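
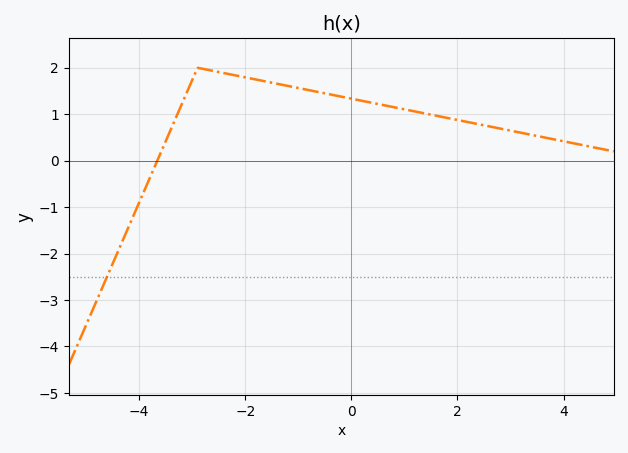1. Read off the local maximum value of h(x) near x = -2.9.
2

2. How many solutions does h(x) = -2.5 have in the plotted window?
1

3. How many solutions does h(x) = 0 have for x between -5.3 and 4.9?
1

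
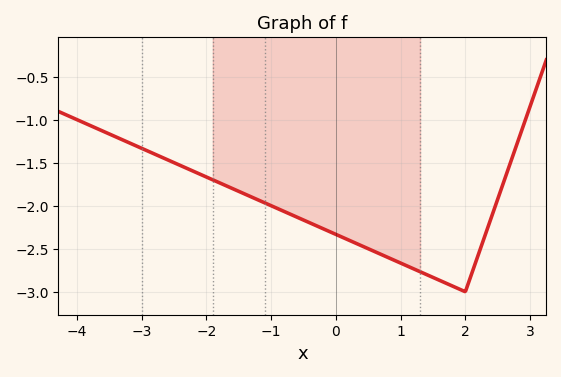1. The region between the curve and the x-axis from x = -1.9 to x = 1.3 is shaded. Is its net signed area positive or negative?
negative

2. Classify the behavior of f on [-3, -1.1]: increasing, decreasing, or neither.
decreasing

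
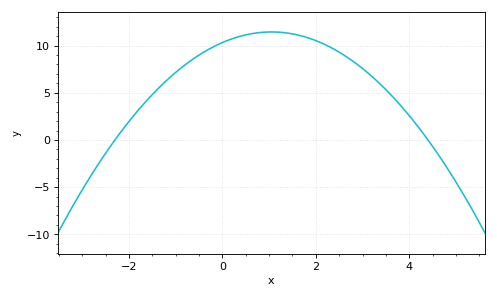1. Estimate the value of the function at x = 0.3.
10.9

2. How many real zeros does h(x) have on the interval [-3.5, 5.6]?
2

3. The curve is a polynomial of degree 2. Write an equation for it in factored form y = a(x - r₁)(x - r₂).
y = -1.02(x + 2.3)(x - 4.4)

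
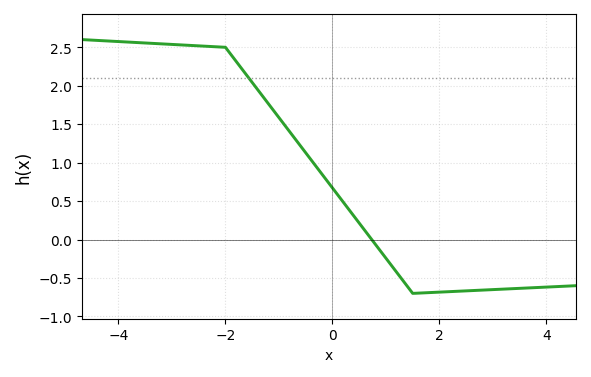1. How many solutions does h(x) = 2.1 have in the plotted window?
1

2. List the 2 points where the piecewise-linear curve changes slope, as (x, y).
(-2, 2.5); (1.5, -0.7)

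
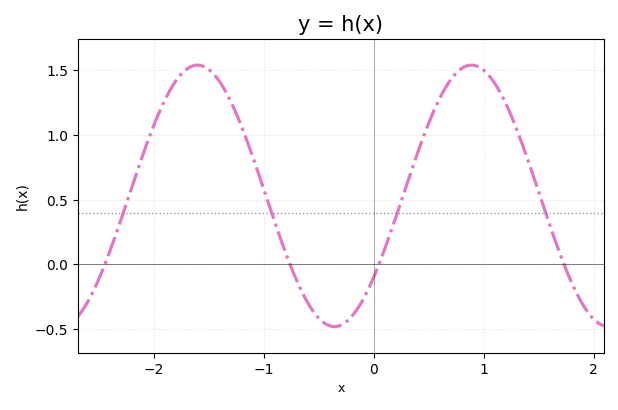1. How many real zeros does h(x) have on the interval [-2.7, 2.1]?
4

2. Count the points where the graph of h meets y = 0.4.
4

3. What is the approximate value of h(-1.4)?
1.41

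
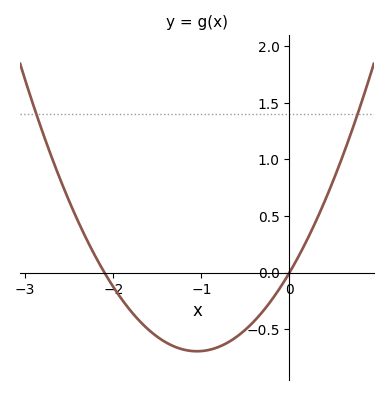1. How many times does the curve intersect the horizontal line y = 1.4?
2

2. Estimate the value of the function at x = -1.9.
-0.25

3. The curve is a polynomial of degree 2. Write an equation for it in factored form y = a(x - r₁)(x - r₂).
y = 0.63(x + 2.1)(x - 0)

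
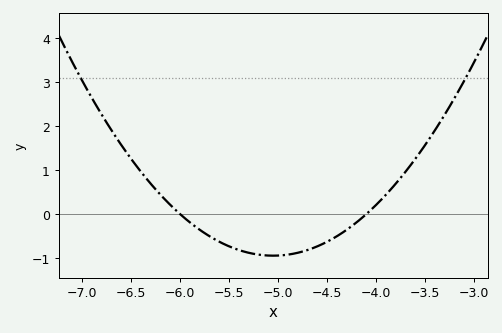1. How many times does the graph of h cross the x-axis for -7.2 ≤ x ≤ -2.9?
2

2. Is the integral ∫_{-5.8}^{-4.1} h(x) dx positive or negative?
negative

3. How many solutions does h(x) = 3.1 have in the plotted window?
2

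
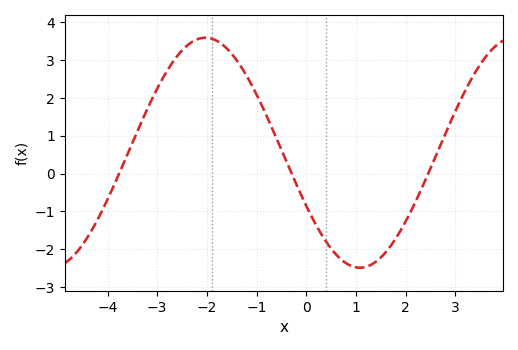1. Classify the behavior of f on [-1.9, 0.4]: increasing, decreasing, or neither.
decreasing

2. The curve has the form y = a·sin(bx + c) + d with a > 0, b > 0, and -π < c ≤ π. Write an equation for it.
y = 3.04sin(1x - 2.7) + 0.55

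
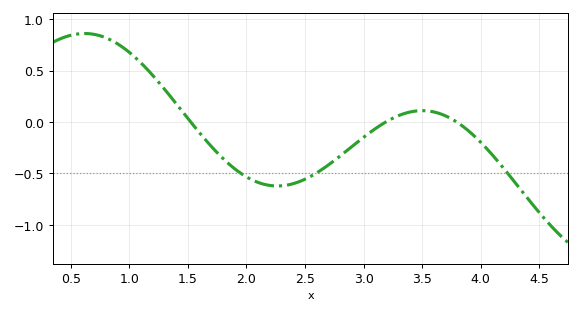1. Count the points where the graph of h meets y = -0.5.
3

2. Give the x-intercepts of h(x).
1.5, 3.2, 3.8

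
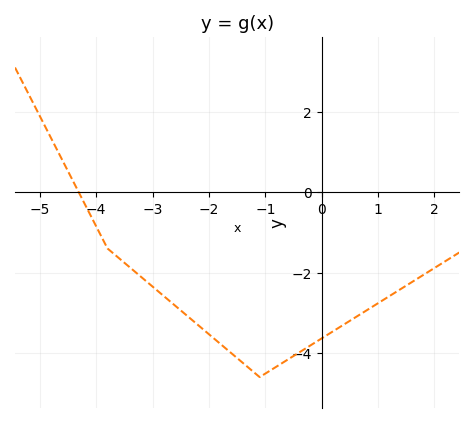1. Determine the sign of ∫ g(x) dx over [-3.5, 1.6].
negative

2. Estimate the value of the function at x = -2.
-3.53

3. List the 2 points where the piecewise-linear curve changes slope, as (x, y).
(-3.8, -1.4); (-1.1, -4.6)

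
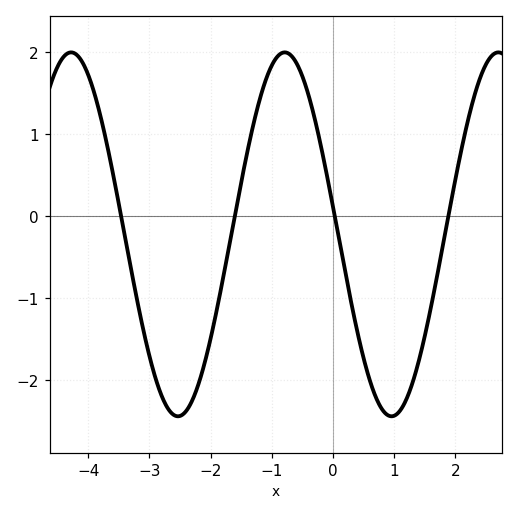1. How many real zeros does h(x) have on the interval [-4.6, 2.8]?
4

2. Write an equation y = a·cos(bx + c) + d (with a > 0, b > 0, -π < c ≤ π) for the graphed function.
y = 2.22cos(1.8x + 1.4) - 0.22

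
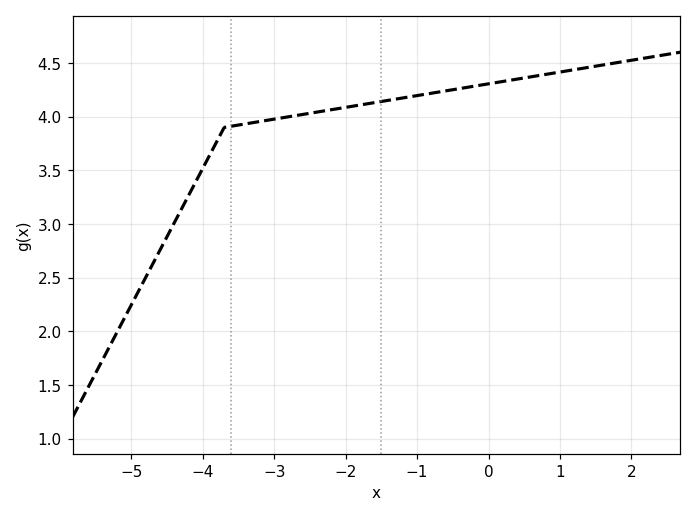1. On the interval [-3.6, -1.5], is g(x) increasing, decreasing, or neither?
increasing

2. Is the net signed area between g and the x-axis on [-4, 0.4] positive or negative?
positive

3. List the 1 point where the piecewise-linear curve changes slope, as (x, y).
(-3.7, 3.9)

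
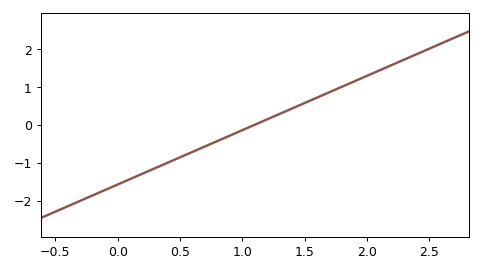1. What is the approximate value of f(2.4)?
1.86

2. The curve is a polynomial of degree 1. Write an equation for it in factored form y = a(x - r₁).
y = 1.43(x - 1.1)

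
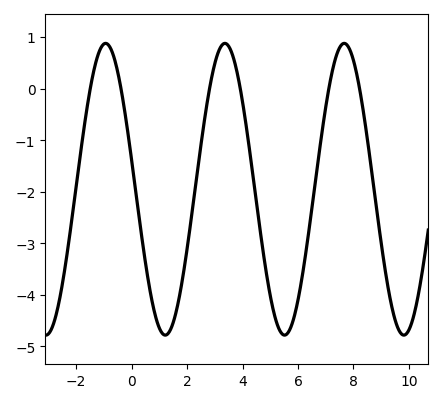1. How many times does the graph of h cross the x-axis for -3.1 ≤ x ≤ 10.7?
6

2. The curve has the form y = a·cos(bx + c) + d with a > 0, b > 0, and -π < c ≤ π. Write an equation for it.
y = 2.83cos(1.46x + 1.37) - 1.95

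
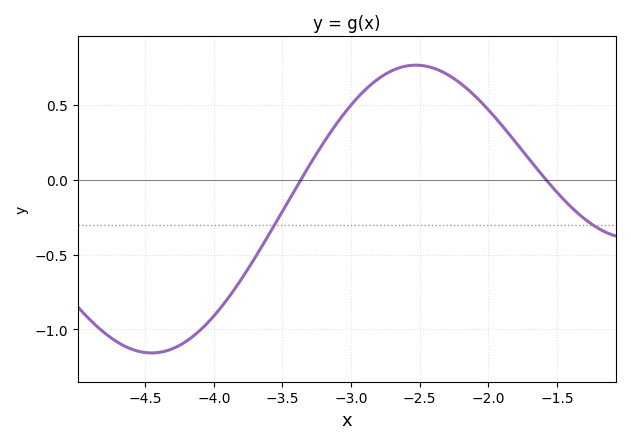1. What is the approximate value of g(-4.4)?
-1.15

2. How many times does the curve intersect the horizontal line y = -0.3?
2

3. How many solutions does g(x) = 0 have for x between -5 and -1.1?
2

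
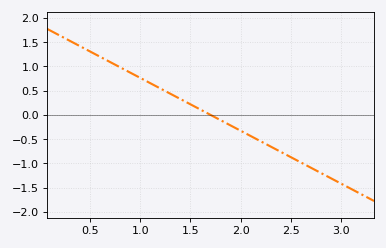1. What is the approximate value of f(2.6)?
-0.981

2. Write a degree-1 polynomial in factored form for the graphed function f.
y = -1.09(x - 1.7)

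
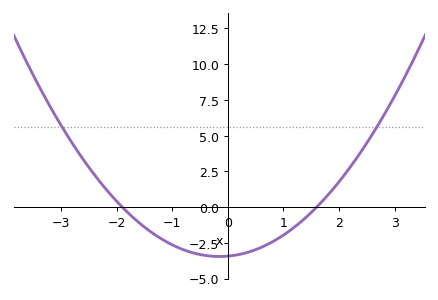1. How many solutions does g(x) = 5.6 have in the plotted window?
2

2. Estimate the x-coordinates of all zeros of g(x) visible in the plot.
-1.9, 1.6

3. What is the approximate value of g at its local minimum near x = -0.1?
-3.46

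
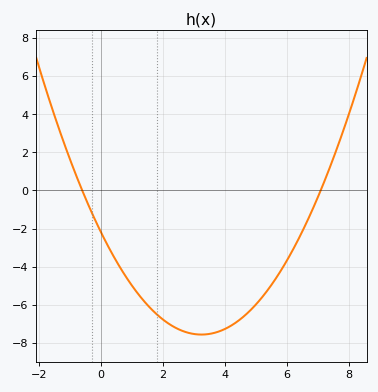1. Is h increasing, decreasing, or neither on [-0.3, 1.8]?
decreasing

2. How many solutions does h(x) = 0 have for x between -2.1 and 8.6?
2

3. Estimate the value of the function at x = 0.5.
-3.8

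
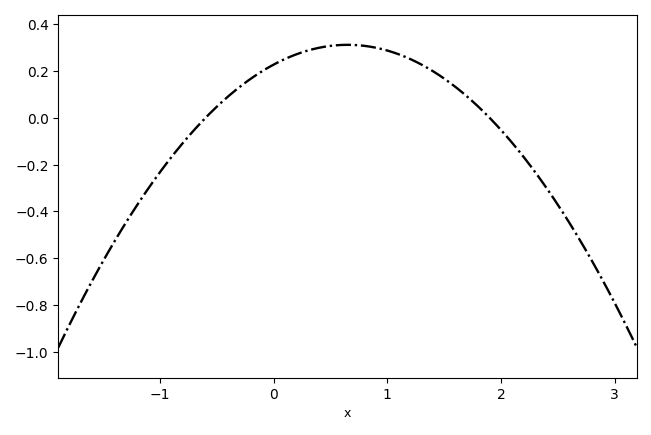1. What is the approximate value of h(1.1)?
0.272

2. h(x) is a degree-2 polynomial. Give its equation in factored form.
y = -0.2(x + 0.6)(x - 1.9)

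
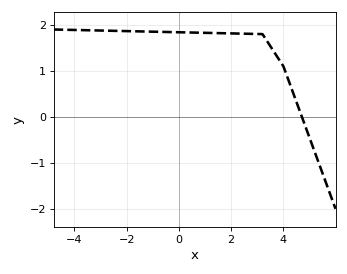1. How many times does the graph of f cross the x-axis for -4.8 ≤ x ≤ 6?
1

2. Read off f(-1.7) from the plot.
1.9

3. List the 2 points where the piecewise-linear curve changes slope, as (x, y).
(3.2, 1.8); (4, 1.1)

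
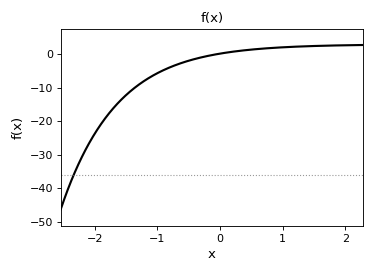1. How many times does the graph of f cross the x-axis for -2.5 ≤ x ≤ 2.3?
1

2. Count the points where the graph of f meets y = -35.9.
1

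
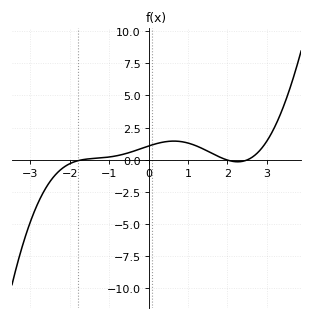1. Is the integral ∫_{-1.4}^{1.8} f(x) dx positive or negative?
positive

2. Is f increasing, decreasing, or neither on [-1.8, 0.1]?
increasing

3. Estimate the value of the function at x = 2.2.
0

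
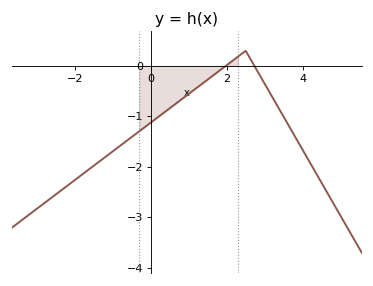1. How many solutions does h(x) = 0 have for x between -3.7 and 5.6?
2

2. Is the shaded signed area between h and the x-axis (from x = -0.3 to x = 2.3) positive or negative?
negative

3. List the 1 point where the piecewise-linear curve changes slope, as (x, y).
(2.5, 0.3)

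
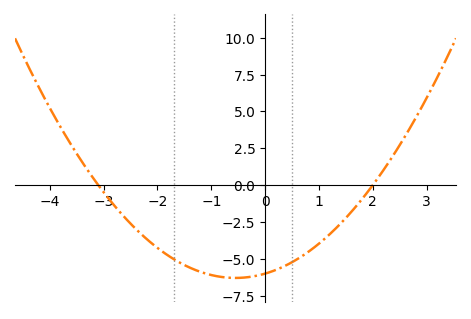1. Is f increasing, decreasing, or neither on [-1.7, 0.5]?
neither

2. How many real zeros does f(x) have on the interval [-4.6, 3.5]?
2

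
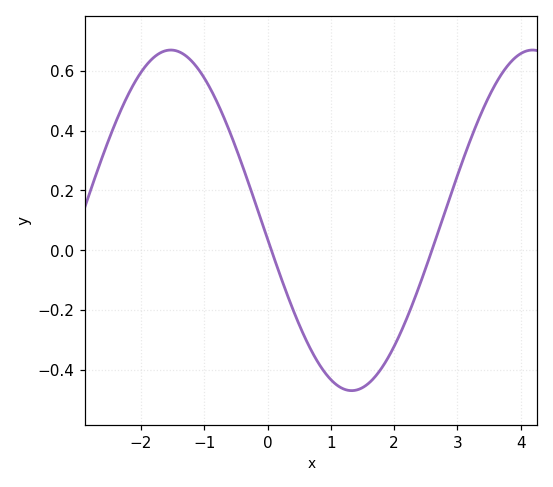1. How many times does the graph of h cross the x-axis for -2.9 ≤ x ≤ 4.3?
2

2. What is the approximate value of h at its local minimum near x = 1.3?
-0.46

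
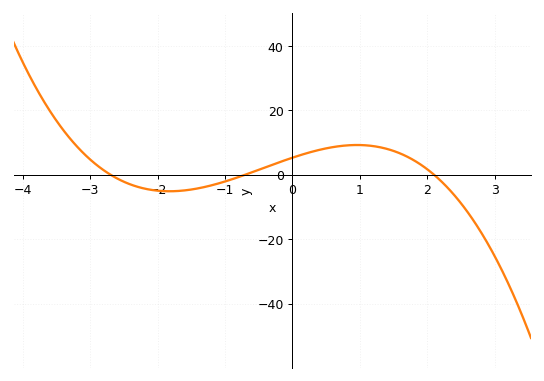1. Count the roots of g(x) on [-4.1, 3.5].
3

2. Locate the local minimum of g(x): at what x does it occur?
-1.82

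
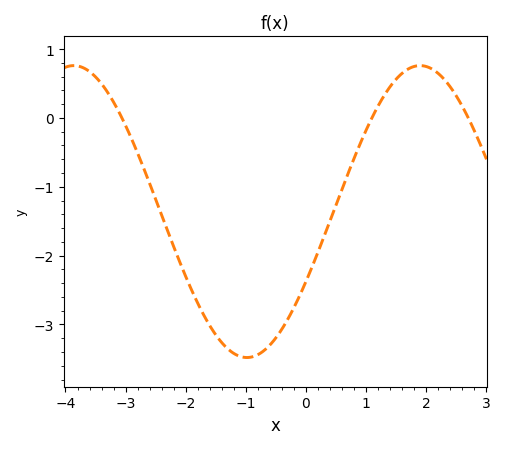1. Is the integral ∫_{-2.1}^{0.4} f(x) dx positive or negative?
negative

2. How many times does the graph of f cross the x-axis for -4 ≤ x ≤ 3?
3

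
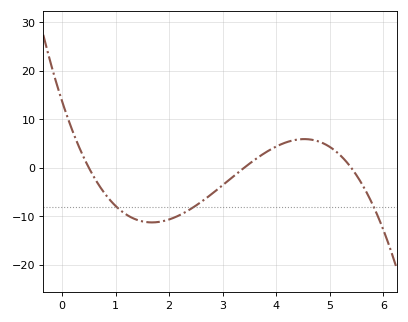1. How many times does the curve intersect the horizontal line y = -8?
3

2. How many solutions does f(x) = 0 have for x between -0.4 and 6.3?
3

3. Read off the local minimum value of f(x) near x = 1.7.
-11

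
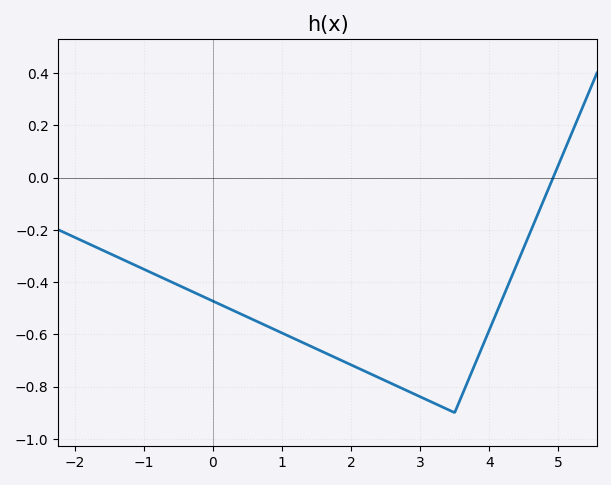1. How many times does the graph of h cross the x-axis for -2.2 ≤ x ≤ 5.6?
1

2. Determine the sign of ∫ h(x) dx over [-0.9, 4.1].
negative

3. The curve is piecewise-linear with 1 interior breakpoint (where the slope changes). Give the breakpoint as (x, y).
(3.5, -0.9)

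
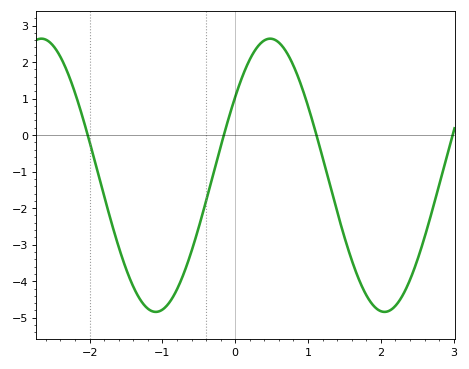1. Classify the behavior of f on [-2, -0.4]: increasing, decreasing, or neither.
neither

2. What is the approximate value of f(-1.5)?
-3.66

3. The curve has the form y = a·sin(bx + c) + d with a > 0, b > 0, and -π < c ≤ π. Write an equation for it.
y = 3.74sin(2x + 0.612) - 1.1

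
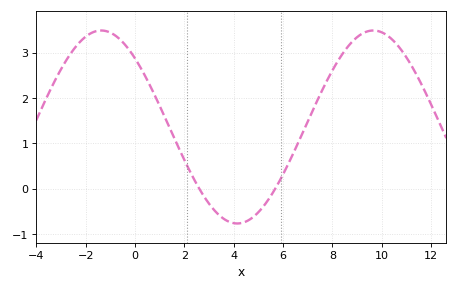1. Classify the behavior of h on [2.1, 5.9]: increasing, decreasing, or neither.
neither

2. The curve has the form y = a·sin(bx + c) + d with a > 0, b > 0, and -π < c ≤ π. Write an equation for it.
y = 2.13sin(0.57x + 2.35) + 1.36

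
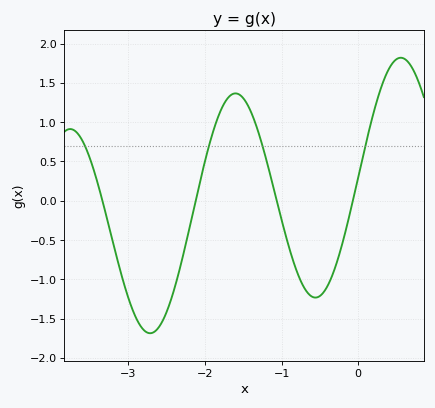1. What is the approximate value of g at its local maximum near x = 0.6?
1.82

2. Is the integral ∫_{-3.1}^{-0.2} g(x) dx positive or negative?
negative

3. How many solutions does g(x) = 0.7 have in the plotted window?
4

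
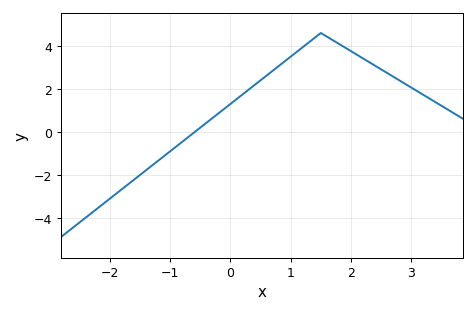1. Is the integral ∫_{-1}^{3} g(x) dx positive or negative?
positive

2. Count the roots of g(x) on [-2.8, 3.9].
1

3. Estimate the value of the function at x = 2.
3.8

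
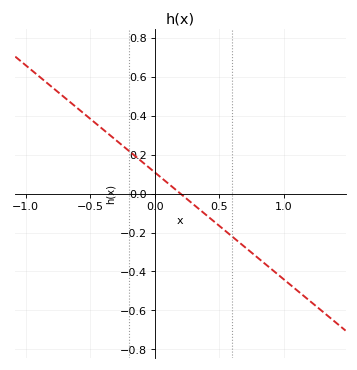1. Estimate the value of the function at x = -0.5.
0.38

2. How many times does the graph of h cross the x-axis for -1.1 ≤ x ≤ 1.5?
1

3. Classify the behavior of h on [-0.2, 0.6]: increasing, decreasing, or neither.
decreasing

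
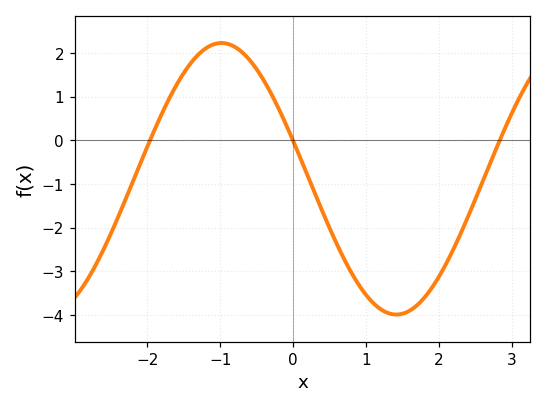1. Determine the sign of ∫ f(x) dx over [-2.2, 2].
negative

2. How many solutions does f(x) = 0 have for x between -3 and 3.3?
3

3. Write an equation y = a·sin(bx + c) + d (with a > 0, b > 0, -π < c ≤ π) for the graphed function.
y = 3.11sin(1.3x + 2.9) - 0.88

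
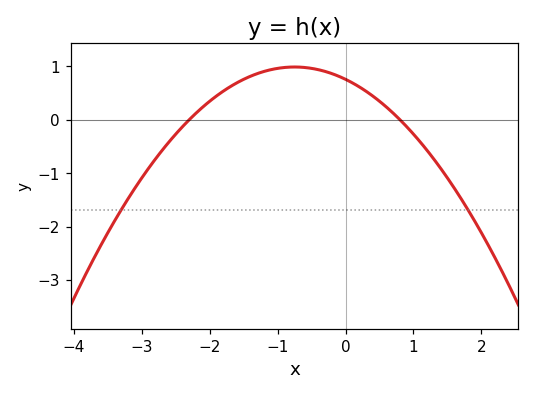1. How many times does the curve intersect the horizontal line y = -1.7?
2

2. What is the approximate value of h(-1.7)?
0.615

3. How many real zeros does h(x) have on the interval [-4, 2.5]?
2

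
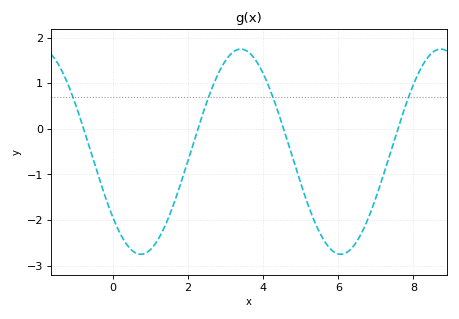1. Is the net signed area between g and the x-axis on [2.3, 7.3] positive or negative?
negative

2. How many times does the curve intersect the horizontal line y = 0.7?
4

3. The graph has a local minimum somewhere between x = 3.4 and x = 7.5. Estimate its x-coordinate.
6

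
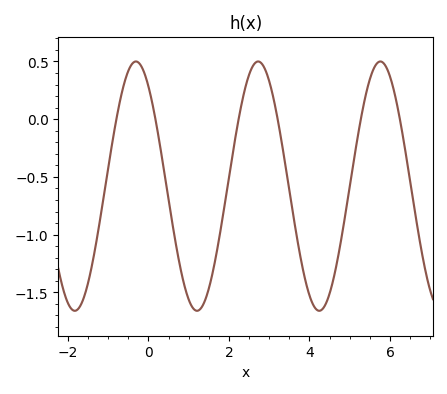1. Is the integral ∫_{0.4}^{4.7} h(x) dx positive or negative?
negative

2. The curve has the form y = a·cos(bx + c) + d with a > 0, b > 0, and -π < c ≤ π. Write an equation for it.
y = 1.08cos(2.07x + 0.642) - 0.58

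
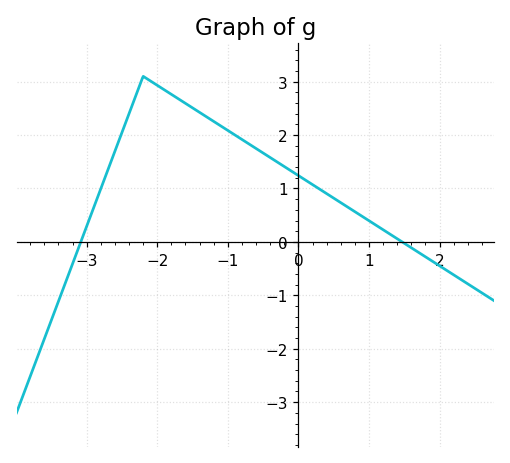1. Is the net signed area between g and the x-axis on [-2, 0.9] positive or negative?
positive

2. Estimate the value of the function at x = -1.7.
2.68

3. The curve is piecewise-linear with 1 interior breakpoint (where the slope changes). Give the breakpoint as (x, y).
(-2.2, 3.1)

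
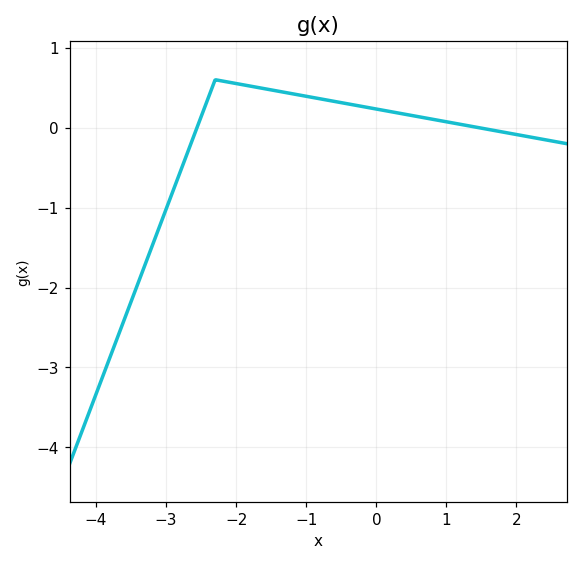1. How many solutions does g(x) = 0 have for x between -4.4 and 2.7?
2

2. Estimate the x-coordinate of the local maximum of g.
-2.3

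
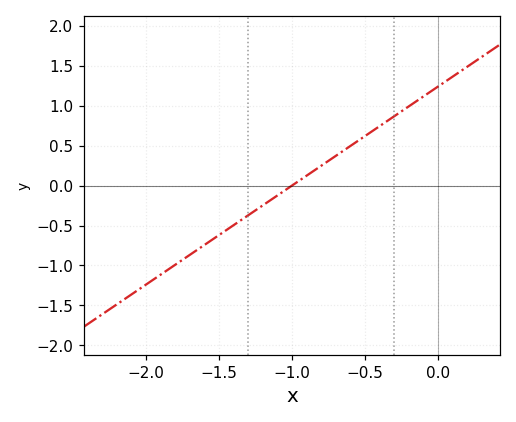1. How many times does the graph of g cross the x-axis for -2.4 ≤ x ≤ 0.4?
1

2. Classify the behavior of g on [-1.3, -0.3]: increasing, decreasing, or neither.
increasing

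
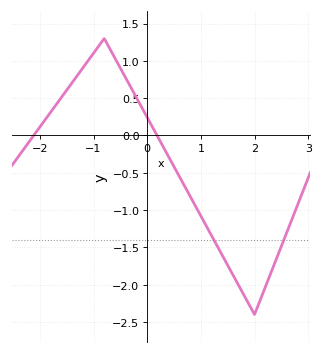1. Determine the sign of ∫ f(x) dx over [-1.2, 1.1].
positive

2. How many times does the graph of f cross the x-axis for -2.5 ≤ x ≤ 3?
2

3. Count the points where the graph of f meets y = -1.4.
2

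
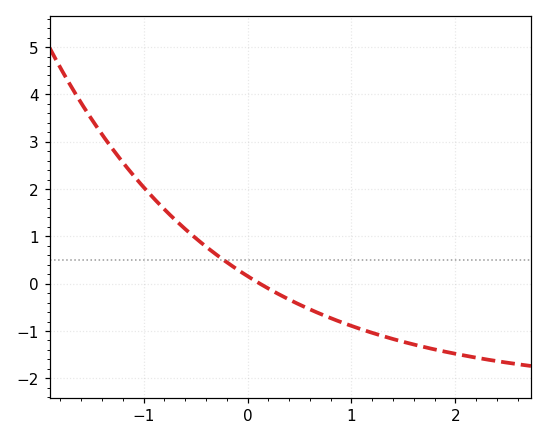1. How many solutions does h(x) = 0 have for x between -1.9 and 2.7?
1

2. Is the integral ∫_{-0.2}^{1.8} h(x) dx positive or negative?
negative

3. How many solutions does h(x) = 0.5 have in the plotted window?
1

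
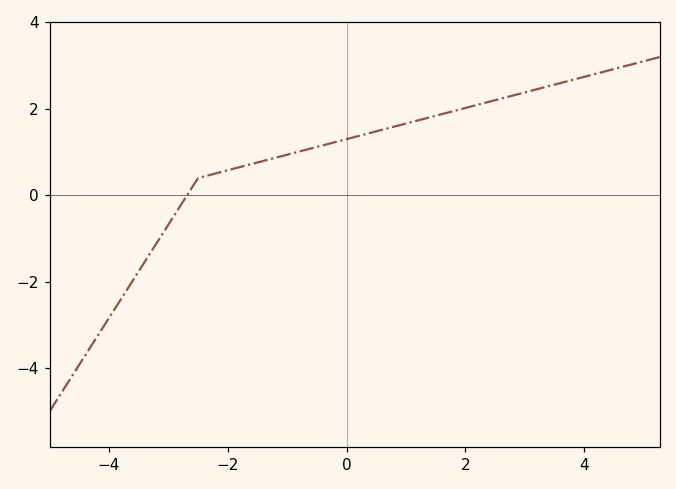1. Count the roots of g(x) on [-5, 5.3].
1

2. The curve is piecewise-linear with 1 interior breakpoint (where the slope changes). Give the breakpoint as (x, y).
(-2.5, 0.4)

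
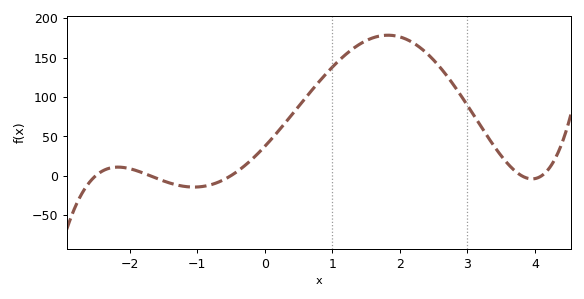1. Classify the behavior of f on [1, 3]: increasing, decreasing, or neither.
neither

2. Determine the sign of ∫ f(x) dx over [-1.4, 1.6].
positive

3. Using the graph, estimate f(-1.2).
-15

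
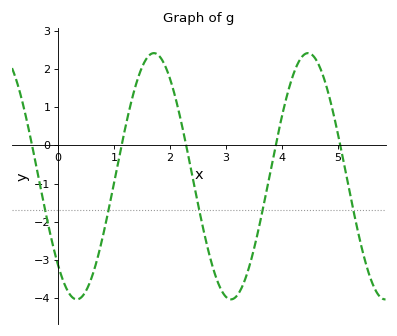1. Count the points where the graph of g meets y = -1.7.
5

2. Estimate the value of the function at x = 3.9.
0.071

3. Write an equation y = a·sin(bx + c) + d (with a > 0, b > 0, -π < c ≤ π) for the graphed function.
y = 3.22sin(2.28x - 2.33) - 0.81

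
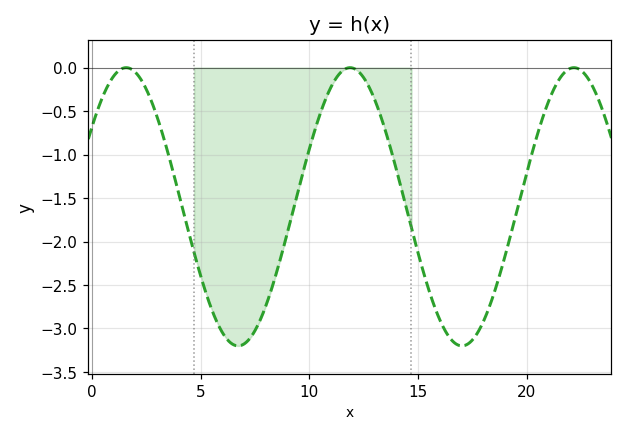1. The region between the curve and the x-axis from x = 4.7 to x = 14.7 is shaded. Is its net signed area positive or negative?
negative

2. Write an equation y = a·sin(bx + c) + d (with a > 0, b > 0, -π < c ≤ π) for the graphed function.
y = 1.6sin(0.61x + 0.61) - 1.6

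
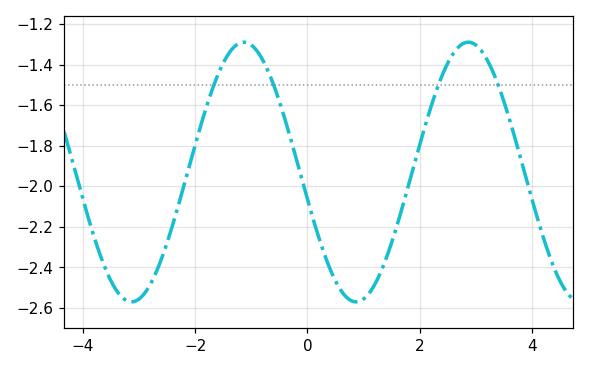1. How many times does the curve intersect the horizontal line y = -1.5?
4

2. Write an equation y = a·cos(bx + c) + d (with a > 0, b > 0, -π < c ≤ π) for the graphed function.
y = 0.64cos(1.6x + 1.8) - 1.93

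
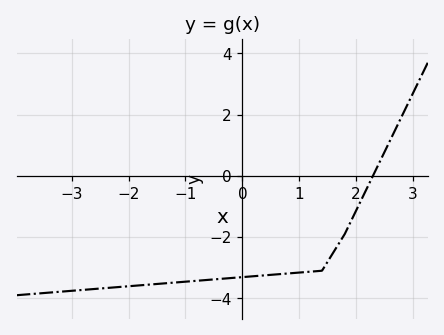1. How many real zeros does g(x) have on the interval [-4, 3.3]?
1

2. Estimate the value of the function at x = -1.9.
-3.6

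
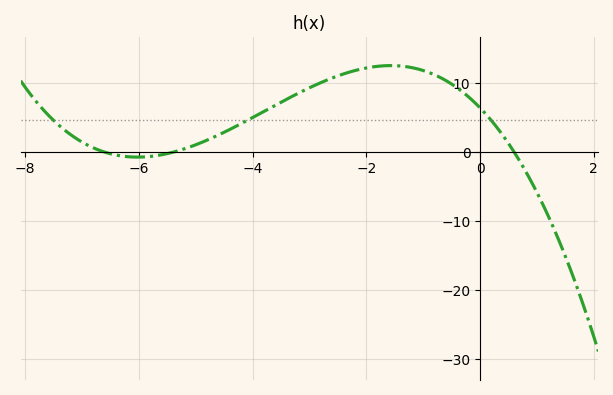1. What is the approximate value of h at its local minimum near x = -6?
-0.714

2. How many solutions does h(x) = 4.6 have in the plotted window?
3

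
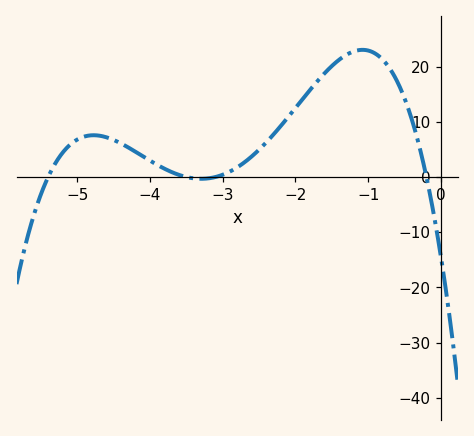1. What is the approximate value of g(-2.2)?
9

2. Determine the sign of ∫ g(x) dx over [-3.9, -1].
positive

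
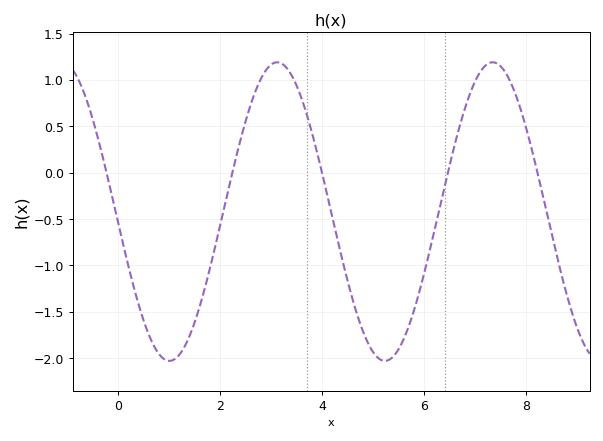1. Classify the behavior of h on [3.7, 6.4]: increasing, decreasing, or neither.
neither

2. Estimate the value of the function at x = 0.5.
-1.58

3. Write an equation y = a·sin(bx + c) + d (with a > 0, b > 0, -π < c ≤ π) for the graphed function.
y = 1.61sin(1.49x - 3.08) - 0.42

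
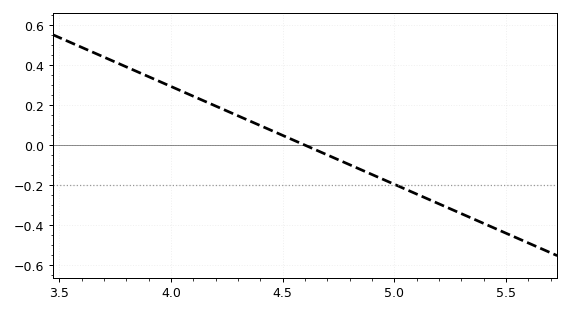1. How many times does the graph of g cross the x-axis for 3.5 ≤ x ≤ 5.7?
1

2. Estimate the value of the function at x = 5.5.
-0.441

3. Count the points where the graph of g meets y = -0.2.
1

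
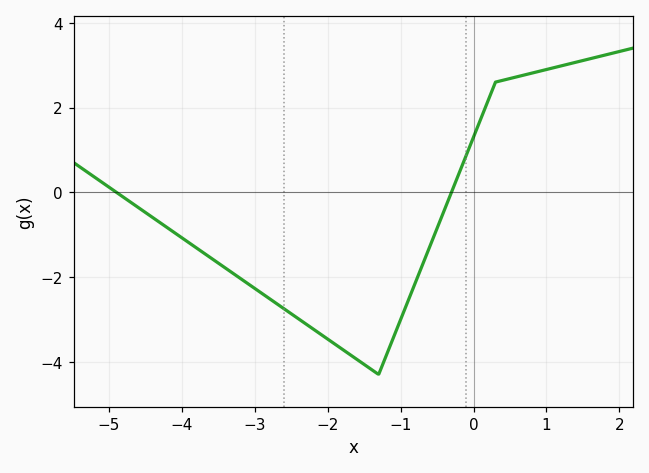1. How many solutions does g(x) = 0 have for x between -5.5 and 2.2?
2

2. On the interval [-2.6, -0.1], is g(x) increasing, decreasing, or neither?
neither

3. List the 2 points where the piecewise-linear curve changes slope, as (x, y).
(-1.3, -4.3); (0.3, 2.6)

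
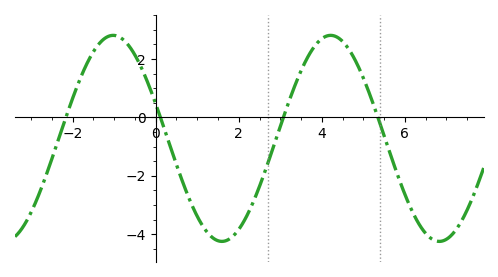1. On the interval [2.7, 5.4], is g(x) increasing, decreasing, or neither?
neither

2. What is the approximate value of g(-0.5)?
2.1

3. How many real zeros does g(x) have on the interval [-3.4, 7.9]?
4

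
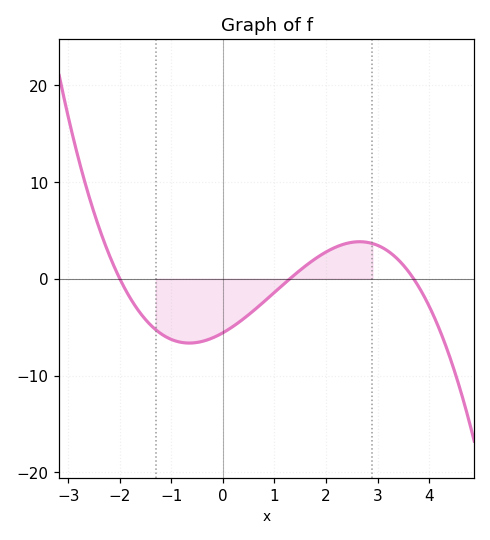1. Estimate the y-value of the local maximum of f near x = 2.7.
3.82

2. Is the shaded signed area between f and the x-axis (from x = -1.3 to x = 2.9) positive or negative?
negative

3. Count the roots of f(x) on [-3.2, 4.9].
3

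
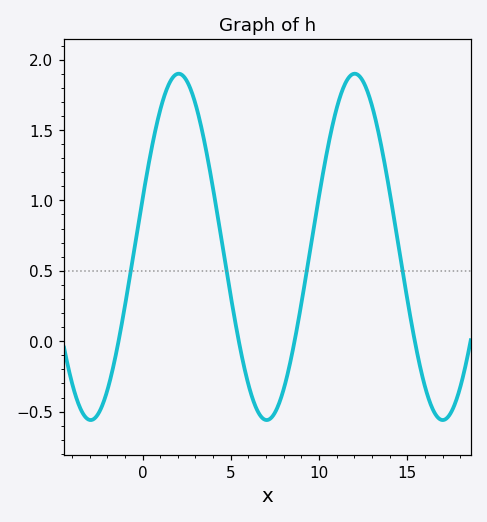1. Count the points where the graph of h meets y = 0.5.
4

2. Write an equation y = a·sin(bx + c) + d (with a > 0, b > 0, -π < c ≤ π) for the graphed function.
y = 1.23sin(0.63x + 0.28) + 0.67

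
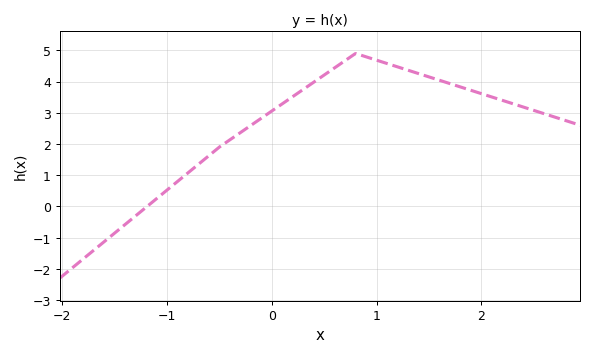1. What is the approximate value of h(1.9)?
3.72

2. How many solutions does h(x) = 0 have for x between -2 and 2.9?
1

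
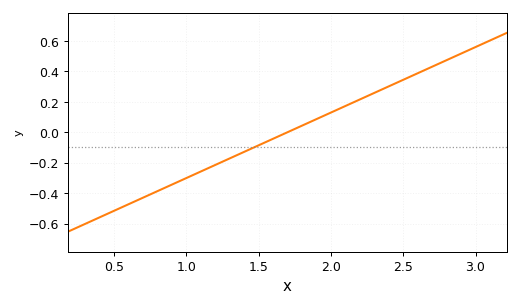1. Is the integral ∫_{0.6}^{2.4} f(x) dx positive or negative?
negative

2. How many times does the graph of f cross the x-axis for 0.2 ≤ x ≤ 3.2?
1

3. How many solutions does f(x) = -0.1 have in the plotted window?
1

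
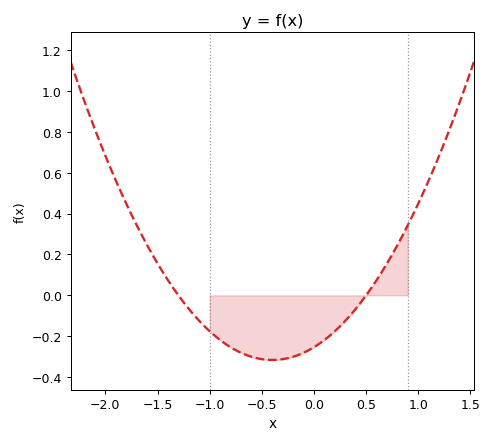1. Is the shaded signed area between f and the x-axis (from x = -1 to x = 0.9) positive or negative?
negative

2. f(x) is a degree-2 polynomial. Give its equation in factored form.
y = 0.39(x + 1.3)(x - 0.5)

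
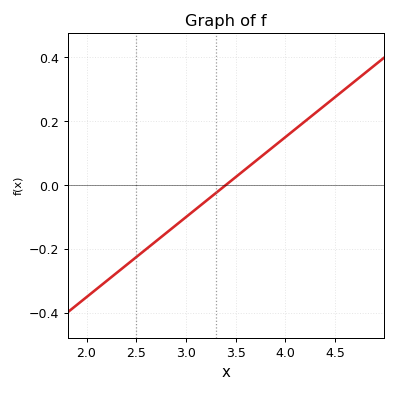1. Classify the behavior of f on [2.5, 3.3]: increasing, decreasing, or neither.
increasing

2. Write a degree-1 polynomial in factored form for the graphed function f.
y = 0.25(x - 3.4)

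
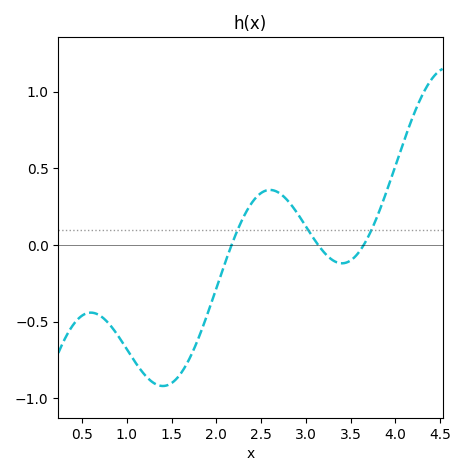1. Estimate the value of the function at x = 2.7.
0.341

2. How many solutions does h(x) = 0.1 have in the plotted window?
3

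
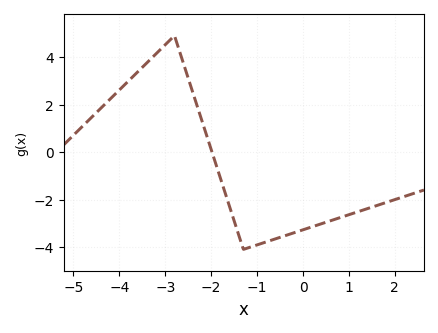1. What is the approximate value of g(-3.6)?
3.38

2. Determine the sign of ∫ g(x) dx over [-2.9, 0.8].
negative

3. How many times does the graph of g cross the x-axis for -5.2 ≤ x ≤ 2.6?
1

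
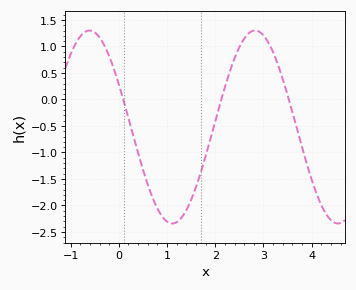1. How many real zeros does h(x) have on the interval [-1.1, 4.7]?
3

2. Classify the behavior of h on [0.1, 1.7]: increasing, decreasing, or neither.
neither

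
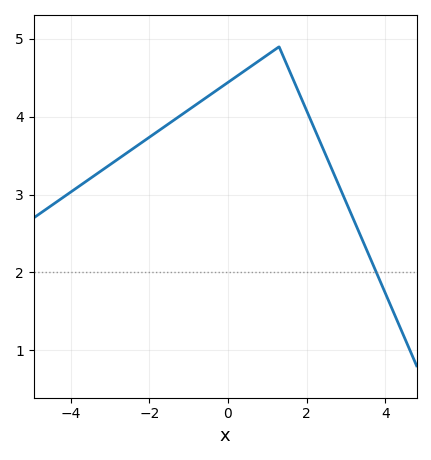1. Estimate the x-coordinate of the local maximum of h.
1.3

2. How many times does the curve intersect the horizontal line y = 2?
1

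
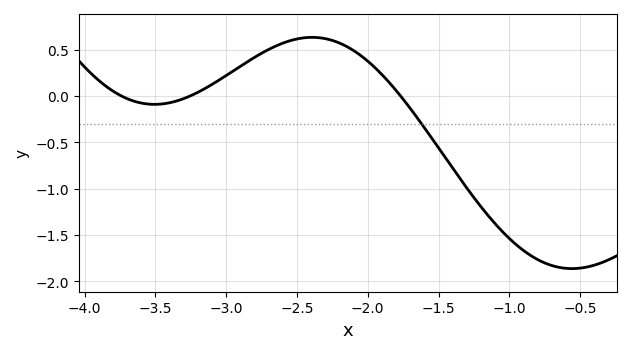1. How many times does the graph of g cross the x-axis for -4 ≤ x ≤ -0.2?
3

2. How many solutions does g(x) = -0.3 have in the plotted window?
1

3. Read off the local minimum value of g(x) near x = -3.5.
-0.091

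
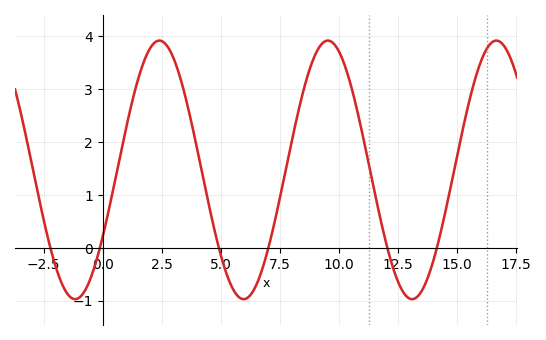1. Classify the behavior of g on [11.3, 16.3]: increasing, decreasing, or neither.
neither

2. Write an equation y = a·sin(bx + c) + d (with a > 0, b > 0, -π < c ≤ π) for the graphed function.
y = 2.44sin(0.88x - 0.54) + 1.47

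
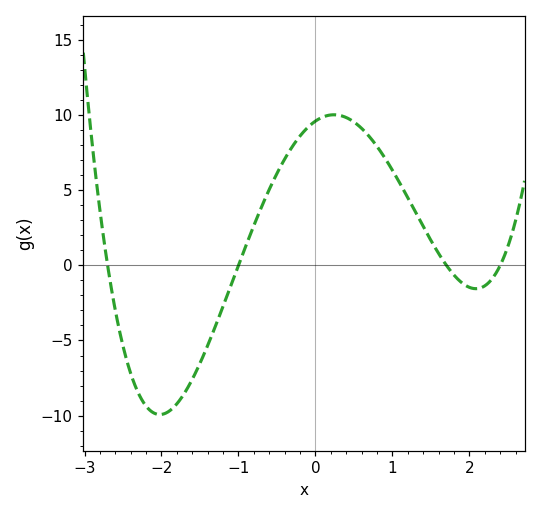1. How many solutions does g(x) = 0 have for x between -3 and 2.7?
4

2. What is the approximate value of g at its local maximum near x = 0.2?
10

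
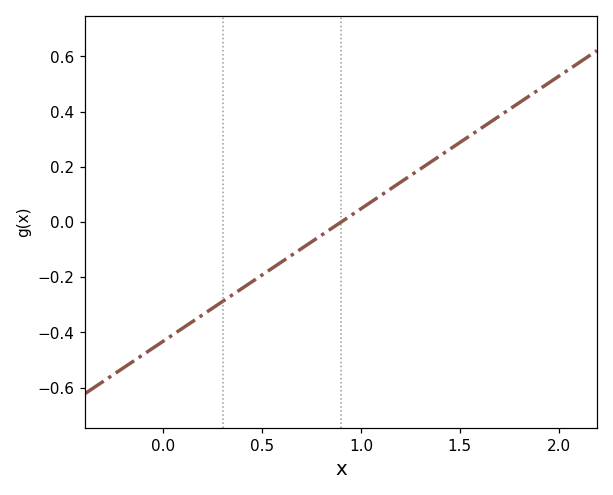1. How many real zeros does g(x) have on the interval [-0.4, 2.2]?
1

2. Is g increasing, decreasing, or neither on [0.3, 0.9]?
increasing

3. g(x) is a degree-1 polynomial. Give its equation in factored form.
y = 0.48(x - 0.9)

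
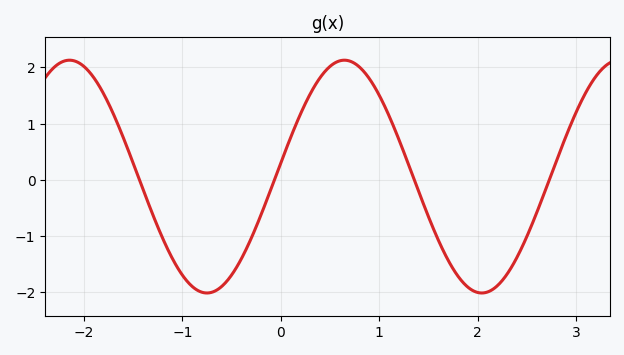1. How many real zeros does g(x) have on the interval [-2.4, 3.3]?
4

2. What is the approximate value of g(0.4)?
1.82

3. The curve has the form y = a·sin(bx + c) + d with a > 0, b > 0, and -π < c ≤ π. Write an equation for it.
y = 2.07sin(2.25x + 0.12) + 0.06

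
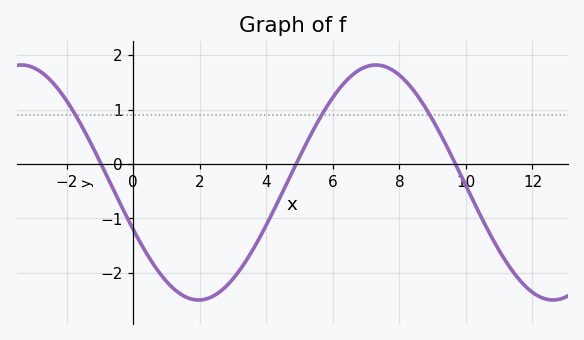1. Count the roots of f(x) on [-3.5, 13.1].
3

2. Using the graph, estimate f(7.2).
1.8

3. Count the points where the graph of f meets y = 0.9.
3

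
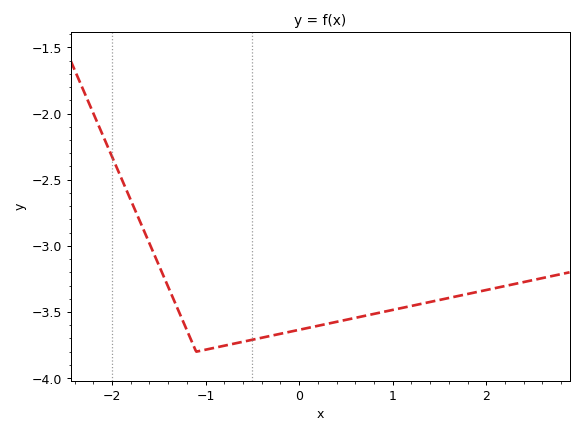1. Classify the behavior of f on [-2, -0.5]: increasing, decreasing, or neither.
neither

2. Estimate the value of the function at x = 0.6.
-3.55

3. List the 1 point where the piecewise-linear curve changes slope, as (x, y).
(-1.1, -3.8)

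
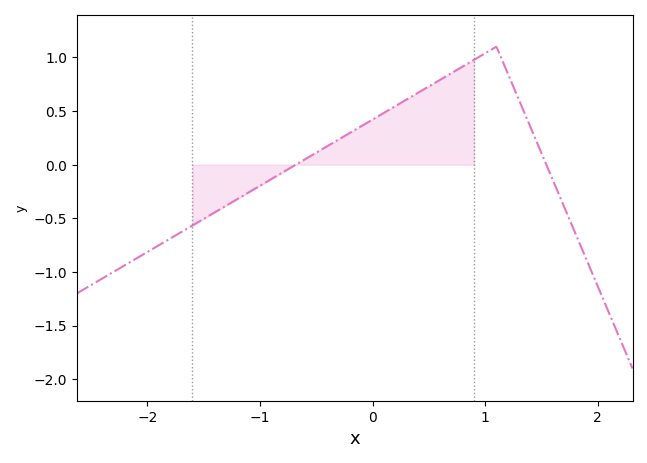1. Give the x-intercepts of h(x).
-0.682, 1.54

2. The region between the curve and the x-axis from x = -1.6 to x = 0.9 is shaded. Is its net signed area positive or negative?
positive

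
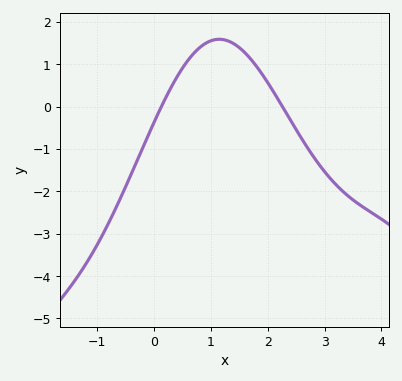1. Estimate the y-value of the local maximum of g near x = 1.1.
1.6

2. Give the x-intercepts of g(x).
0.1, 2.3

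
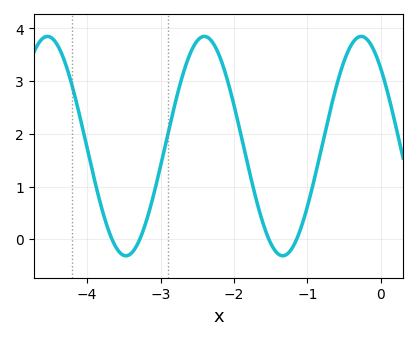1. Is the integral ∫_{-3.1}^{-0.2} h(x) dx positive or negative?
positive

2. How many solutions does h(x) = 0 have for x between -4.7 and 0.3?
4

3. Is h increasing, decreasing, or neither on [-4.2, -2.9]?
neither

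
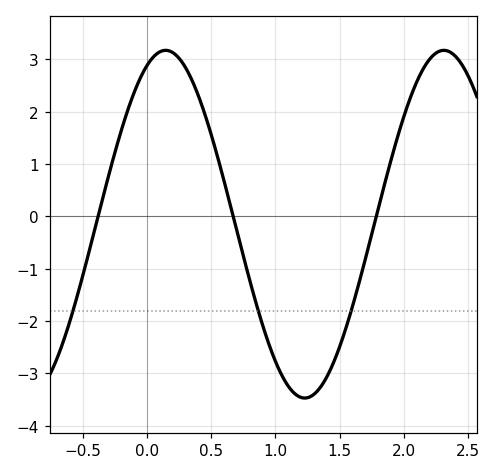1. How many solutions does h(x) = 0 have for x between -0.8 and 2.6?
3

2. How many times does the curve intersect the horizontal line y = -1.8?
3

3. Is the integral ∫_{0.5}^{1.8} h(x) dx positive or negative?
negative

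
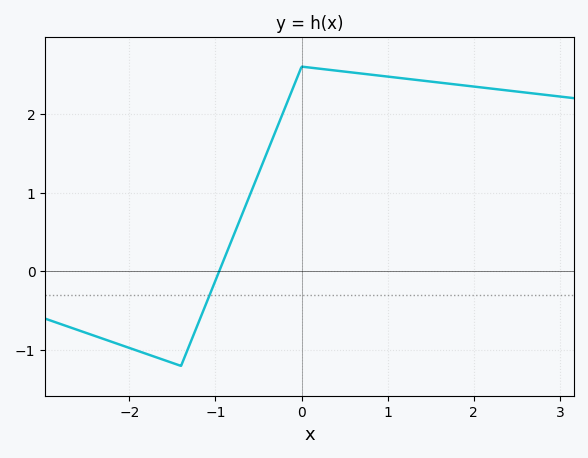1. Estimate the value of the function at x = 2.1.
2.3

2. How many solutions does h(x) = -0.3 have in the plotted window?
1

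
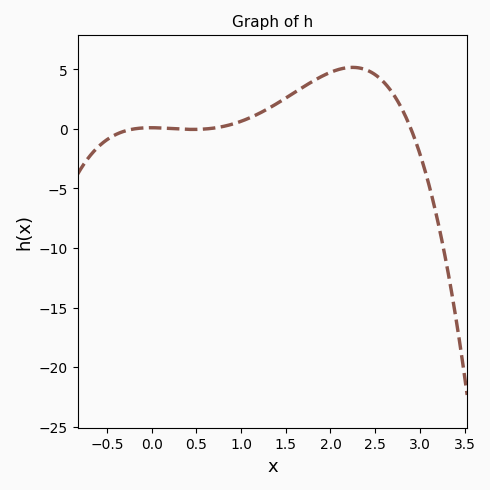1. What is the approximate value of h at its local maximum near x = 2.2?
5.18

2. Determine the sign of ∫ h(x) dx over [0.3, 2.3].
positive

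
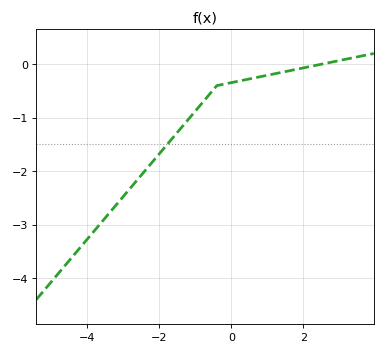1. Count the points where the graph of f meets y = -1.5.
1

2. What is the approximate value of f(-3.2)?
-2.64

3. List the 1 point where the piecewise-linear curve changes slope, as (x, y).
(-0.4, -0.4)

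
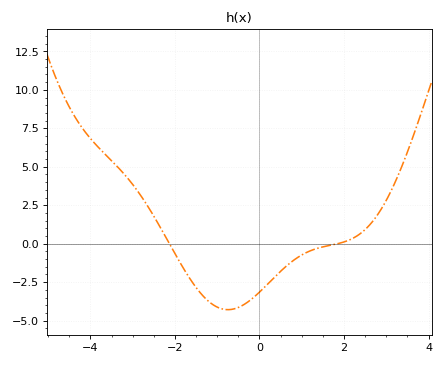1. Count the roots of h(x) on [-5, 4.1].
2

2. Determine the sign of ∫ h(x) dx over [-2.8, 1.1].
negative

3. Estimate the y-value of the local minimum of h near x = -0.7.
-4.29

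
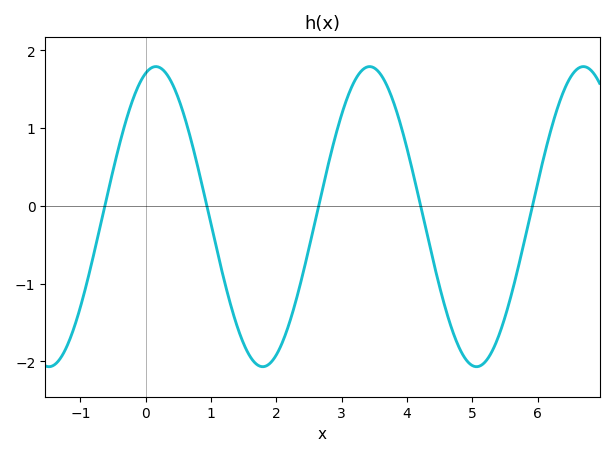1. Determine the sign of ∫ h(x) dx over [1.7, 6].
negative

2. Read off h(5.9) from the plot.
-0.1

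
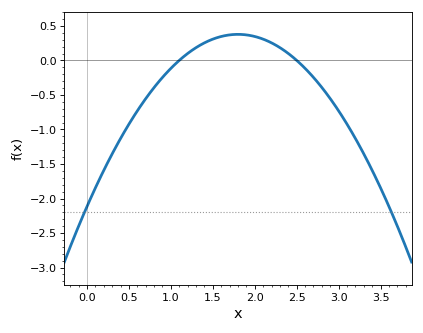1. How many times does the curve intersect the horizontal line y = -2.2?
2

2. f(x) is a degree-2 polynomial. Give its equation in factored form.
y = -0.77(x - 1.1)(x - 2.5)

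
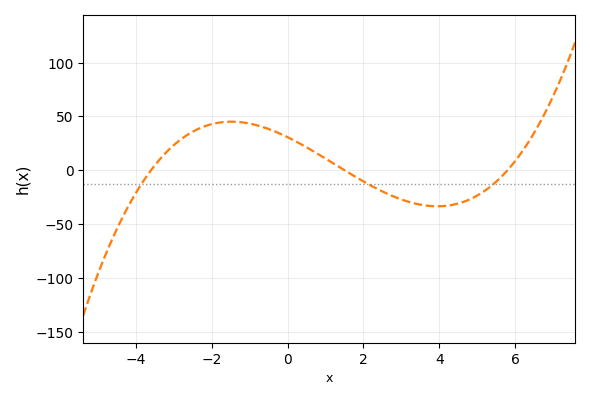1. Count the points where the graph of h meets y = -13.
3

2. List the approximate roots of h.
-3.6, 1.5, 5.8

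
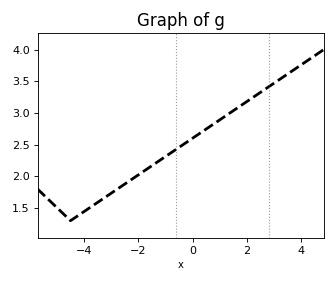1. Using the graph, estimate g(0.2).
2.65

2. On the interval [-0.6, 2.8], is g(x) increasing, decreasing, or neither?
increasing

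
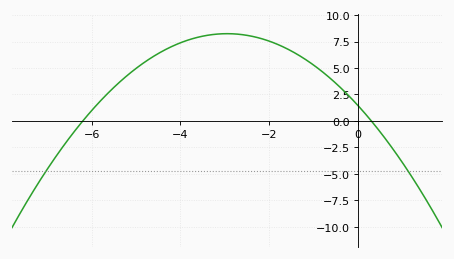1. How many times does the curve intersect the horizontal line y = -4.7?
2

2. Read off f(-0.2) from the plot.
2.5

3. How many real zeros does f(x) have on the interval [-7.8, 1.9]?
2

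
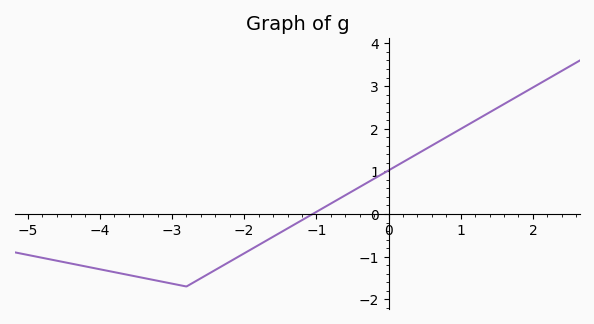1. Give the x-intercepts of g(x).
-1.05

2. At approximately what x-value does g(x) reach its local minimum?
-2.8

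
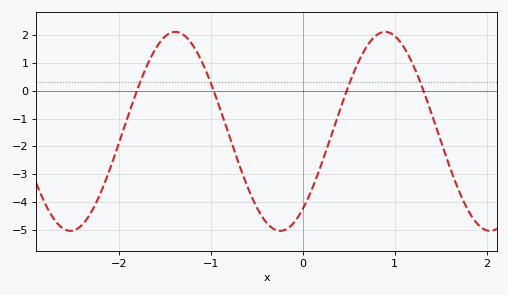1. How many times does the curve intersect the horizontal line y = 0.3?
4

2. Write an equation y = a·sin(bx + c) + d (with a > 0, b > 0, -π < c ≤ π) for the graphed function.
y = 3.56sin(2.75x - 0.89) - 1.46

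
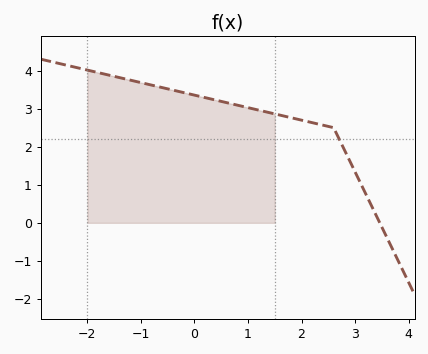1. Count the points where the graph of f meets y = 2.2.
1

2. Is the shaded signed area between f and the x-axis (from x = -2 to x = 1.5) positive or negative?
positive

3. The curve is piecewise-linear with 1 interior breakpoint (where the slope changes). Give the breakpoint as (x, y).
(2.6, 2.5)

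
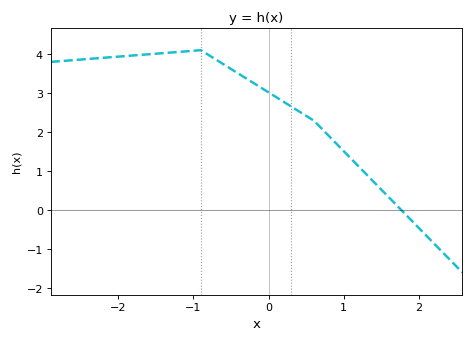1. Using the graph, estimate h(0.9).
1.71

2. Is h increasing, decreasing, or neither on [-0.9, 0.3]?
decreasing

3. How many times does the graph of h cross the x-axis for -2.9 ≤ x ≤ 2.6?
1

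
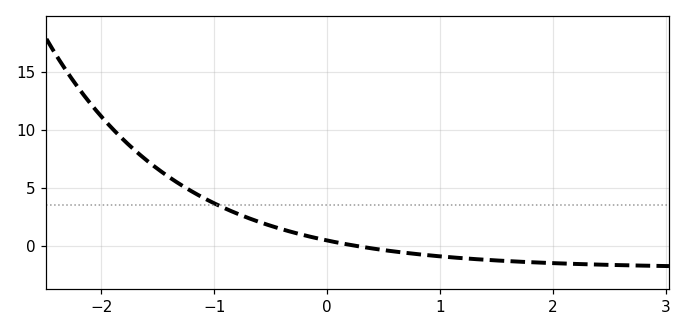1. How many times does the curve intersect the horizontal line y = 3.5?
1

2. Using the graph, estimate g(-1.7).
8.21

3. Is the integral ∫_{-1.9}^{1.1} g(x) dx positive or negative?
positive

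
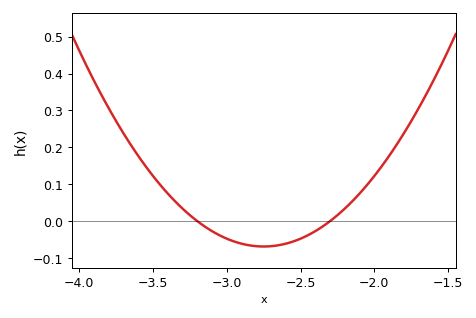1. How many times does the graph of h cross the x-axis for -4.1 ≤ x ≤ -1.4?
2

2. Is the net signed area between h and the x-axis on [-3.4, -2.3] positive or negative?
negative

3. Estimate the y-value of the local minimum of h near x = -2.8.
-0.07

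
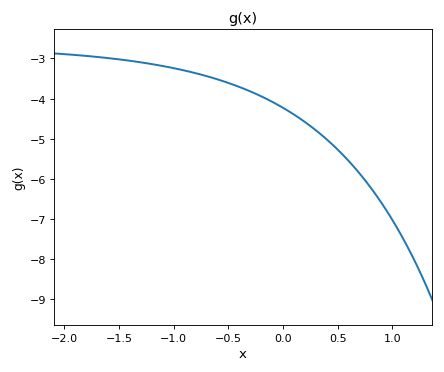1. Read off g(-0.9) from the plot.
-3.3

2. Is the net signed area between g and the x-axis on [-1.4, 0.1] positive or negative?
negative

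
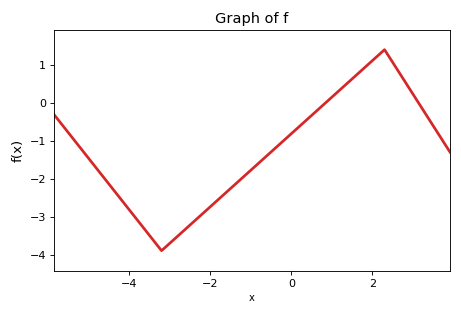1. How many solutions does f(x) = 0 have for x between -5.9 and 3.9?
2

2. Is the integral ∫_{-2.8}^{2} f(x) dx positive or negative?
negative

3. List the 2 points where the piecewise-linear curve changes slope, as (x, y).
(-3.2, -3.9); (2.3, 1.4)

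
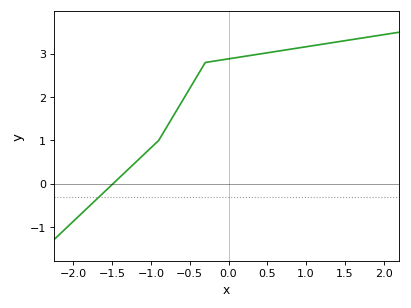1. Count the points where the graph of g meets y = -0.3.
1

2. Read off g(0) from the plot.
2.9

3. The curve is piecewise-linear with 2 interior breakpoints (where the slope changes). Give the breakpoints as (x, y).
(-0.9, 1); (-0.3, 2.8)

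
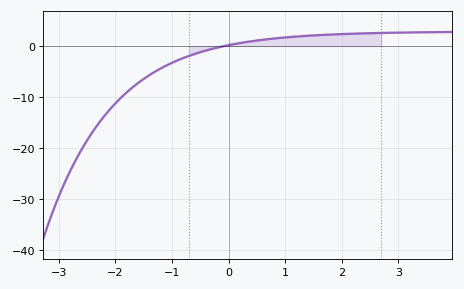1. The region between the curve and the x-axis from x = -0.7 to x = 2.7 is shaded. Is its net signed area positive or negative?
positive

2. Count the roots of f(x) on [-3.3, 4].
1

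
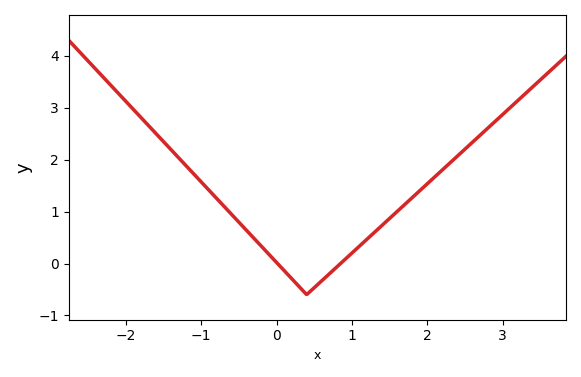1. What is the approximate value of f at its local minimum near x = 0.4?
-0.599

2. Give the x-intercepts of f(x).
0.014, 0.849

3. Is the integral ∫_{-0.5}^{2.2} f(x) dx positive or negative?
positive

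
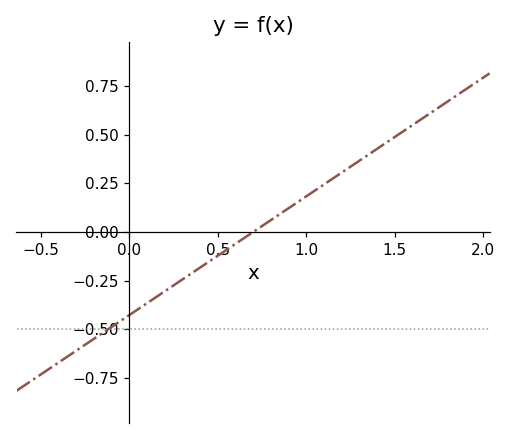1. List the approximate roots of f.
0.7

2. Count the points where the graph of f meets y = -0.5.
1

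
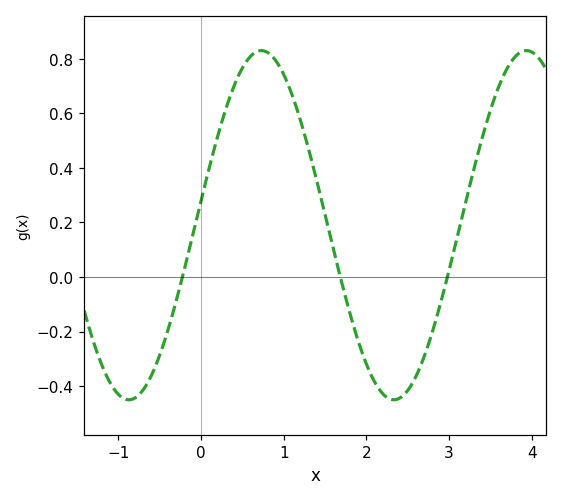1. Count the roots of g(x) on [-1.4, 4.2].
3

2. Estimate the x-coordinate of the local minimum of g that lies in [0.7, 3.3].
2.33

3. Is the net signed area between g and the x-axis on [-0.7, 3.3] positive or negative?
positive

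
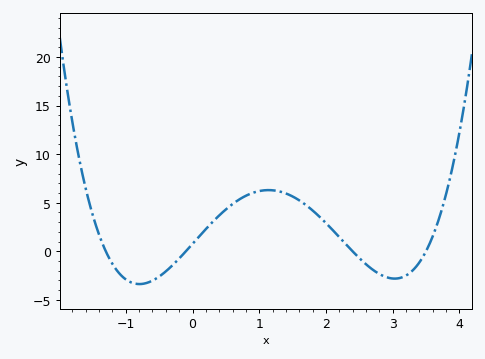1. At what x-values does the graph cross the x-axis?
-1.3, -0.1, 2.4, 3.5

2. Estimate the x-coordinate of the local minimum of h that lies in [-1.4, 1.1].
-0.8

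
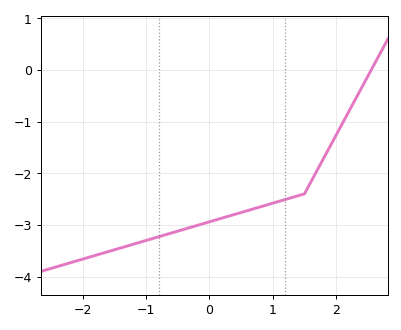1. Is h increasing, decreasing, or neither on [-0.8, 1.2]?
increasing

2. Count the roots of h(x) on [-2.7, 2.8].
1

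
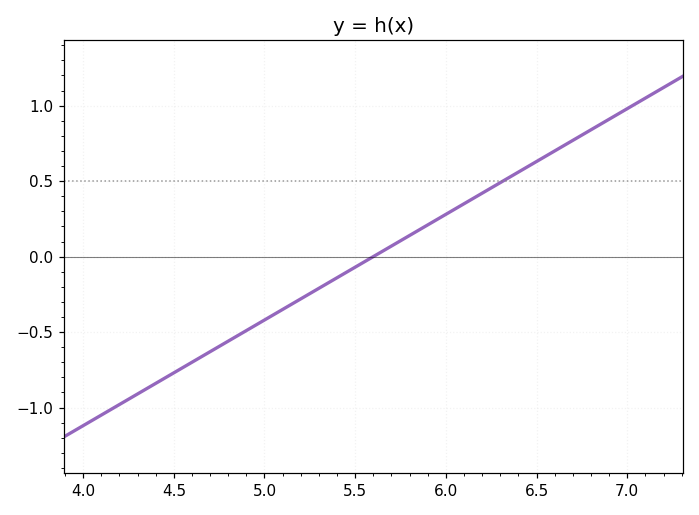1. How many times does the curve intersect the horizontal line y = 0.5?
1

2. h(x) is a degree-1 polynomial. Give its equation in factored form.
y = 0.7(x - 5.6)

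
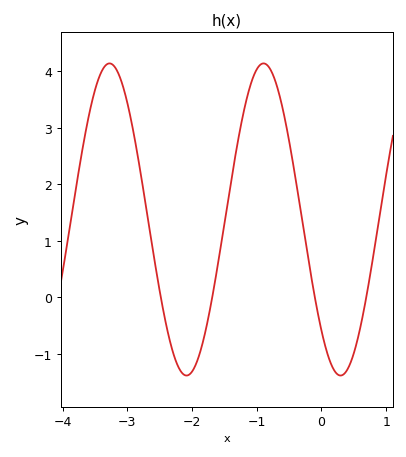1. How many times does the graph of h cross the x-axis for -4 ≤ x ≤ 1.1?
4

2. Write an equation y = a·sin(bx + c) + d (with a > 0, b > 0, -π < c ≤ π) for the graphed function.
y = 2.76sin(2.64x - 2.35) + 1.38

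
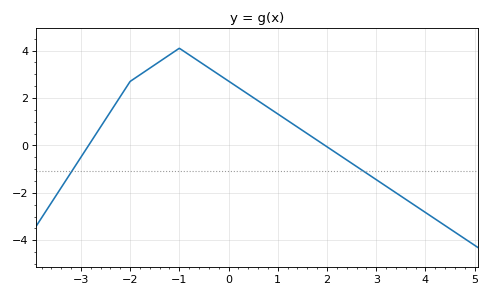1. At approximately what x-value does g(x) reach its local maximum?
-1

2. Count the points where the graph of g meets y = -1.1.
2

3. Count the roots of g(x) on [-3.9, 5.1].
2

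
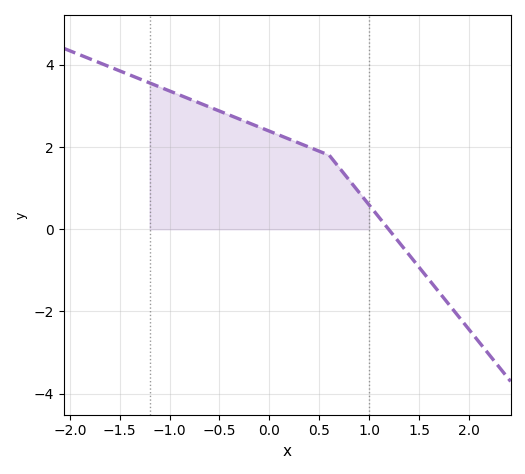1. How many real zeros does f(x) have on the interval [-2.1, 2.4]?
1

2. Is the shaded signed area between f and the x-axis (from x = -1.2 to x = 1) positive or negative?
positive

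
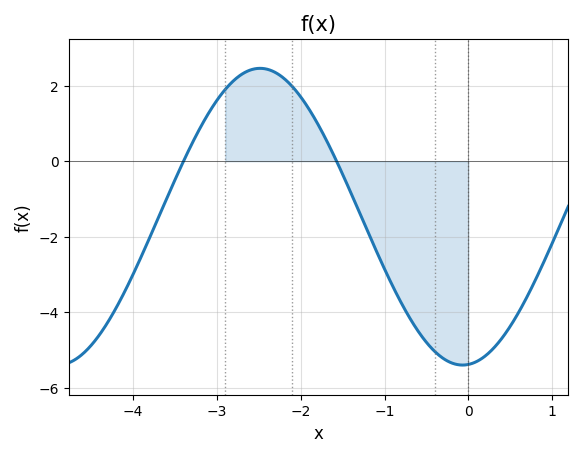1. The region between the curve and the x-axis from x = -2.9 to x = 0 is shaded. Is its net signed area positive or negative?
negative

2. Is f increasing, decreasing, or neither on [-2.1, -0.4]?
decreasing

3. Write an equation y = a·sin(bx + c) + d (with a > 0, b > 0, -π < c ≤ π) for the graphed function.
y = 3.93sin(1.3x - 1.48) - 1.47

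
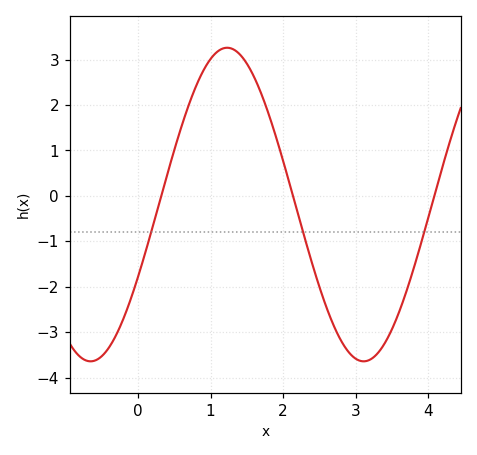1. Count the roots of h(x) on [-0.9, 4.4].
3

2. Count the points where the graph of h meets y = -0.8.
3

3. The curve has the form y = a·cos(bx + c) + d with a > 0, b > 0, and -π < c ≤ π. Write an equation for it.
y = 3.45cos(1.7x - 2.1) - 0.19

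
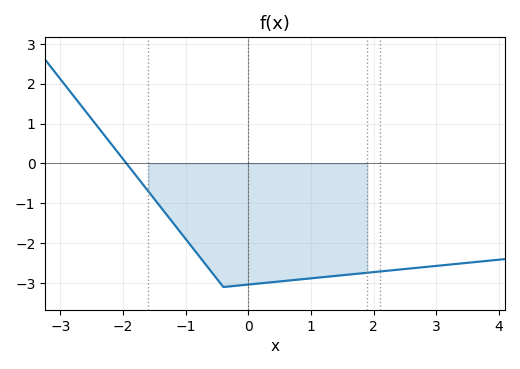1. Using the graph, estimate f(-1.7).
-0.494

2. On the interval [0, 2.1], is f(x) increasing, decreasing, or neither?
increasing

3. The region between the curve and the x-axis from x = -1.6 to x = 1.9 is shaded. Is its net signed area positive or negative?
negative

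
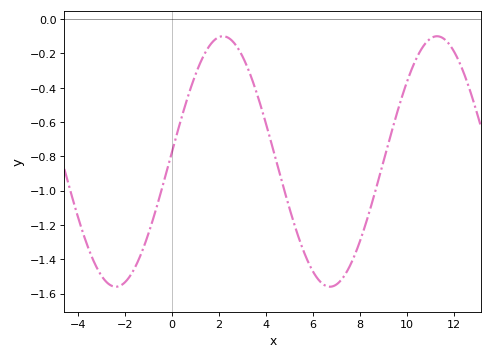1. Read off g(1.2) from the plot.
-0.26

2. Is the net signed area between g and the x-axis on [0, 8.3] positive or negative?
negative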